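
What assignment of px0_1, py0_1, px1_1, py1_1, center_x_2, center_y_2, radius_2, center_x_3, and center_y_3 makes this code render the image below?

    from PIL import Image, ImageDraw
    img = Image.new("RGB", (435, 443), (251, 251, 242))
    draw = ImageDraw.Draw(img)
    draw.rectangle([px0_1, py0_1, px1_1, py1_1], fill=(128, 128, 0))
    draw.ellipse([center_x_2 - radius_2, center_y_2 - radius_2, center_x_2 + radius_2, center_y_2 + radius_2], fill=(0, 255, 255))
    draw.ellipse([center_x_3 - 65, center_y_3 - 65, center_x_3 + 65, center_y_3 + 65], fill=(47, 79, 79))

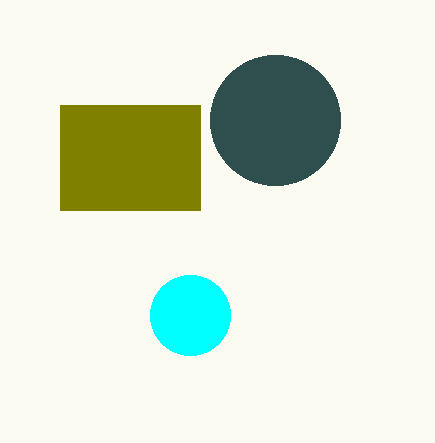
px0_1 = 60; py0_1 = 105; px1_1 = 200; py1_1 = 210; center_x_2 = 190; center_y_2 = 315; radius_2 = 40; center_x_3 = 275; center_y_3 = 120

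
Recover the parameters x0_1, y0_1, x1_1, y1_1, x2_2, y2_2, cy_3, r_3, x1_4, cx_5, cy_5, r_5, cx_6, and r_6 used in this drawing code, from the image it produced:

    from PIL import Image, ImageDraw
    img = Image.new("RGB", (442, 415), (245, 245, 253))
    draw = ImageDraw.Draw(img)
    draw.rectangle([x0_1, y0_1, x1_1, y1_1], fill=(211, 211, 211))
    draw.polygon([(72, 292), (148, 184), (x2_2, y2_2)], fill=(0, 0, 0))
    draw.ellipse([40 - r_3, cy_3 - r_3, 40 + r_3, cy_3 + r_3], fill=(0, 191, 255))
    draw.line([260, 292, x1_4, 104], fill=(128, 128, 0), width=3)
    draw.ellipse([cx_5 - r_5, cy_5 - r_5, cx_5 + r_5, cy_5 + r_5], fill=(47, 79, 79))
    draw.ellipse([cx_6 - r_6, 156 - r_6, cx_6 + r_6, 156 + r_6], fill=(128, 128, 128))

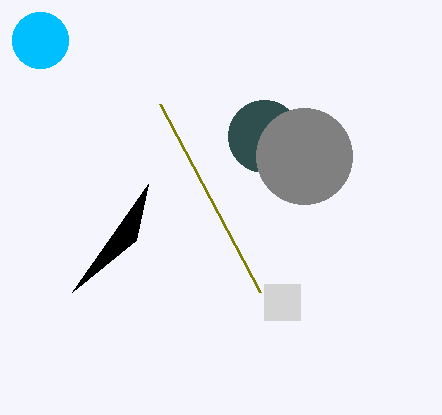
x0_1 = 264, y0_1 = 284, x1_1 = 300, y1_1 = 320, x2_2 = 136, y2_2 = 240, cy_3 = 40, r_3 = 28, x1_4 = 160, cx_5 = 264, cy_5 = 136, r_5 = 36, cx_6 = 304, r_6 = 48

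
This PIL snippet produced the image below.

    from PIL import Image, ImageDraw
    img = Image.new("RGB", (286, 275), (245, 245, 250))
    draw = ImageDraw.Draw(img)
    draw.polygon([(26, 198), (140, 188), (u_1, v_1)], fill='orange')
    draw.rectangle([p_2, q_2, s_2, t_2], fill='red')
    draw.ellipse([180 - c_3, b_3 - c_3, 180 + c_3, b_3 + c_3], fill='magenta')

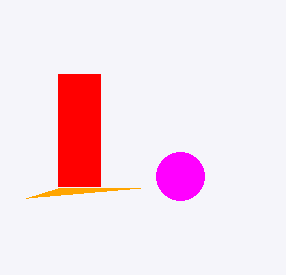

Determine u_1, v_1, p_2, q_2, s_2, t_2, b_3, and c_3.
u_1 = 58; v_1 = 188; p_2 = 58; q_2 = 74; s_2 = 100; t_2 = 186; b_3 = 176; c_3 = 24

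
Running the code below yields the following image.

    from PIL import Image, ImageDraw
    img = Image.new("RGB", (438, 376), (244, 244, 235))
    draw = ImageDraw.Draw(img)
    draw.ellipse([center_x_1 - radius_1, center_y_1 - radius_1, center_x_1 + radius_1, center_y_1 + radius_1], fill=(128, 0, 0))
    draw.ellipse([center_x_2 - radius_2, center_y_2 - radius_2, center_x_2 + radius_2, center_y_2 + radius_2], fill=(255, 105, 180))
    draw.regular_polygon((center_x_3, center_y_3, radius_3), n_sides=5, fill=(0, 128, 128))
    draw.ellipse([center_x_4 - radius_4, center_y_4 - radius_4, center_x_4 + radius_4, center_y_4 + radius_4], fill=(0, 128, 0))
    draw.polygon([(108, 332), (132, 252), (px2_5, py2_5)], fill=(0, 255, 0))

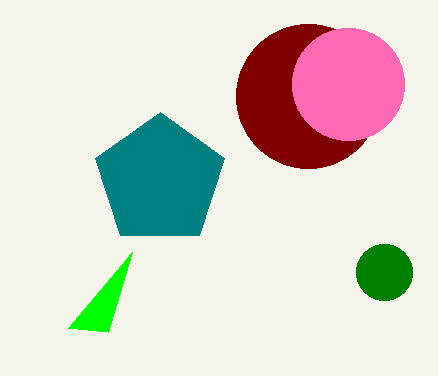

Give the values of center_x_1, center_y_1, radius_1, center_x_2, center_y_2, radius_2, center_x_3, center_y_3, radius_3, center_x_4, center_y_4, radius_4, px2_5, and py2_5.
center_x_1 = 308, center_y_1 = 96, radius_1 = 72, center_x_2 = 348, center_y_2 = 84, radius_2 = 56, center_x_3 = 160, center_y_3 = 180, radius_3 = 68, center_x_4 = 384, center_y_4 = 272, radius_4 = 28, px2_5 = 68, py2_5 = 328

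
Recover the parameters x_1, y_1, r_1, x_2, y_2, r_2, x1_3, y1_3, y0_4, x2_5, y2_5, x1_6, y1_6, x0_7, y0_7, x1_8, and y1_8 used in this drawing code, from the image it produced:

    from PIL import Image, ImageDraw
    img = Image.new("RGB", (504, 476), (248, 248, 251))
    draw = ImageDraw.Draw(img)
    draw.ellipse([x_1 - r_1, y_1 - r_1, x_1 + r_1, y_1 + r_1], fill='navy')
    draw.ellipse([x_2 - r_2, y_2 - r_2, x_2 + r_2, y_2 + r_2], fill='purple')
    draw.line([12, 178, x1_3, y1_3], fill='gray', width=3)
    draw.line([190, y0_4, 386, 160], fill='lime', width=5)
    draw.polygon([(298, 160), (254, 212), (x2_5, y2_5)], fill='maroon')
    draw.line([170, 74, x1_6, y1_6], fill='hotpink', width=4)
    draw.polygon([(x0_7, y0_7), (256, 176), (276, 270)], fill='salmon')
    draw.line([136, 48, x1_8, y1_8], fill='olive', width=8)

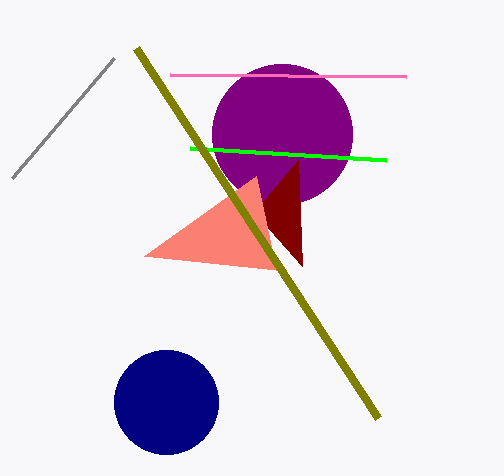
x_1 = 166
y_1 = 402
r_1 = 52
x_2 = 282
y_2 = 134
r_2 = 70
x1_3 = 114
y1_3 = 58
y0_4 = 148
x2_5 = 302
y2_5 = 266
x1_6 = 406
y1_6 = 76
x0_7 = 144
y0_7 = 256
x1_8 = 378
y1_8 = 418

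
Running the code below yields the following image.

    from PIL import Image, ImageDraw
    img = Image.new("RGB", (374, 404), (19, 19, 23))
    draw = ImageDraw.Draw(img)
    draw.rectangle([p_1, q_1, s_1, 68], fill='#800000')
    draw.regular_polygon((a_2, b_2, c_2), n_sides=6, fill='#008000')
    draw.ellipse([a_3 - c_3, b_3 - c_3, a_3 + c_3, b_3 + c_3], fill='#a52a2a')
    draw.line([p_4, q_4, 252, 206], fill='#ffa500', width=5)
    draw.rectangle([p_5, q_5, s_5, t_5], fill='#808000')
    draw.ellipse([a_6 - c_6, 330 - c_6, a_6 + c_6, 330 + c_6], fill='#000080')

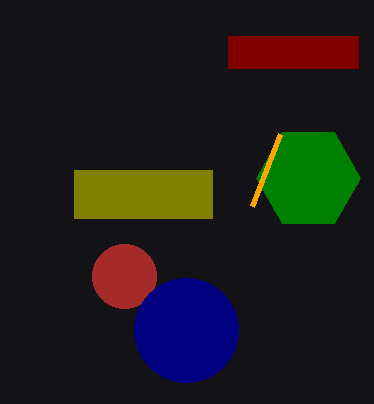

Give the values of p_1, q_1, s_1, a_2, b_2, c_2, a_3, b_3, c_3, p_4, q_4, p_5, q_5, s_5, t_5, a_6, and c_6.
p_1 = 228
q_1 = 36
s_1 = 358
a_2 = 308
b_2 = 178
c_2 = 52
a_3 = 124
b_3 = 276
c_3 = 32
p_4 = 280
q_4 = 134
p_5 = 74
q_5 = 170
s_5 = 212
t_5 = 218
a_6 = 186
c_6 = 52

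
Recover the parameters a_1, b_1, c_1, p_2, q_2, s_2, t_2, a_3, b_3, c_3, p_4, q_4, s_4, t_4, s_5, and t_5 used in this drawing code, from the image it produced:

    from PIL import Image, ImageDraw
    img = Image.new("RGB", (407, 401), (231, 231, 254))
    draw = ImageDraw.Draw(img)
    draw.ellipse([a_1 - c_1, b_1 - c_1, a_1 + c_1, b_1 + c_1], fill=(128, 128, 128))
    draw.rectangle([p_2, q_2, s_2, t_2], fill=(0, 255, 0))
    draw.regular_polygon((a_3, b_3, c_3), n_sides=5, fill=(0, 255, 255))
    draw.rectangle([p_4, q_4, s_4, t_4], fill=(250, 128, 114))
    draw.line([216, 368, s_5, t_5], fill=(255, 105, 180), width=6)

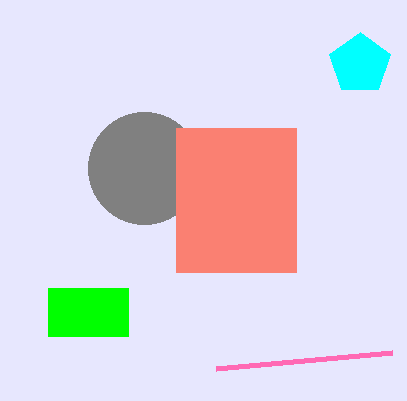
a_1 = 144
b_1 = 168
c_1 = 56
p_2 = 48
q_2 = 288
s_2 = 128
t_2 = 336
a_3 = 360
b_3 = 64
c_3 = 32
p_4 = 176
q_4 = 128
s_4 = 296
t_4 = 272
s_5 = 392
t_5 = 352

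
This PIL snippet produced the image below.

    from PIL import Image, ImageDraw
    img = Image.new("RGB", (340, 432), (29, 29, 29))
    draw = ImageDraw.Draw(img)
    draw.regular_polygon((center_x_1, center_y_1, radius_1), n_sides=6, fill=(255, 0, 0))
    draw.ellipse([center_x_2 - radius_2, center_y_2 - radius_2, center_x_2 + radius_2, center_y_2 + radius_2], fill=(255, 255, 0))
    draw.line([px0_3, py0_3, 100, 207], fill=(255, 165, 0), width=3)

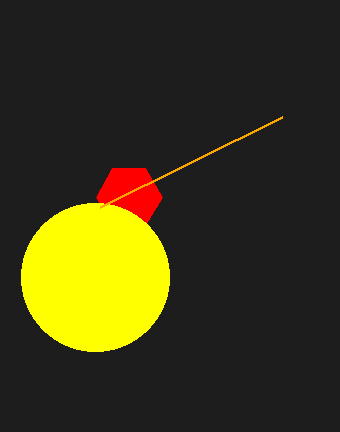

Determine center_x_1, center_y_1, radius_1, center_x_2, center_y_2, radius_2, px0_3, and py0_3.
center_x_1 = 129, center_y_1 = 197, radius_1 = 33, center_x_2 = 95, center_y_2 = 277, radius_2 = 74, px0_3 = 282, py0_3 = 117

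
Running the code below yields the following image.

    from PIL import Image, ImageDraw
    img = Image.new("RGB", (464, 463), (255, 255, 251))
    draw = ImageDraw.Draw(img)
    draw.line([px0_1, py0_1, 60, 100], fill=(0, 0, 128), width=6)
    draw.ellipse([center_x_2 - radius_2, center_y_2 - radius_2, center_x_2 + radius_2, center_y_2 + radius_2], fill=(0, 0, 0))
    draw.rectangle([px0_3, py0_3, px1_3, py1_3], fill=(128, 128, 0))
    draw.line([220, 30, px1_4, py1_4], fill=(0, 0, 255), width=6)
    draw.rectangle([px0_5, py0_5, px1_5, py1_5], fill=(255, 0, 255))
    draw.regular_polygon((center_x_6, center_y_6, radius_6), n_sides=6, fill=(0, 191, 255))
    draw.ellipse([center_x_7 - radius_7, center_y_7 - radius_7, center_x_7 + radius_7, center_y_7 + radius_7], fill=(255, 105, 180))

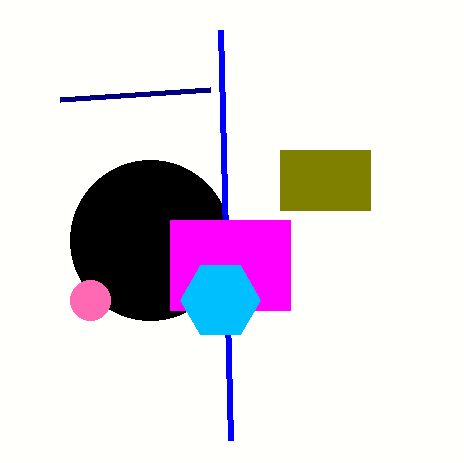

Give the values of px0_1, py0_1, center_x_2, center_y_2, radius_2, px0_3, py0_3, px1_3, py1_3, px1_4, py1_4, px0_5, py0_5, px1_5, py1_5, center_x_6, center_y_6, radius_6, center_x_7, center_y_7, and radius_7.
px0_1 = 210, py0_1 = 90, center_x_2 = 150, center_y_2 = 240, radius_2 = 80, px0_3 = 280, py0_3 = 150, px1_3 = 370, py1_3 = 210, px1_4 = 230, py1_4 = 440, px0_5 = 170, py0_5 = 220, px1_5 = 290, py1_5 = 310, center_x_6 = 220, center_y_6 = 300, radius_6 = 40, center_x_7 = 90, center_y_7 = 300, radius_7 = 20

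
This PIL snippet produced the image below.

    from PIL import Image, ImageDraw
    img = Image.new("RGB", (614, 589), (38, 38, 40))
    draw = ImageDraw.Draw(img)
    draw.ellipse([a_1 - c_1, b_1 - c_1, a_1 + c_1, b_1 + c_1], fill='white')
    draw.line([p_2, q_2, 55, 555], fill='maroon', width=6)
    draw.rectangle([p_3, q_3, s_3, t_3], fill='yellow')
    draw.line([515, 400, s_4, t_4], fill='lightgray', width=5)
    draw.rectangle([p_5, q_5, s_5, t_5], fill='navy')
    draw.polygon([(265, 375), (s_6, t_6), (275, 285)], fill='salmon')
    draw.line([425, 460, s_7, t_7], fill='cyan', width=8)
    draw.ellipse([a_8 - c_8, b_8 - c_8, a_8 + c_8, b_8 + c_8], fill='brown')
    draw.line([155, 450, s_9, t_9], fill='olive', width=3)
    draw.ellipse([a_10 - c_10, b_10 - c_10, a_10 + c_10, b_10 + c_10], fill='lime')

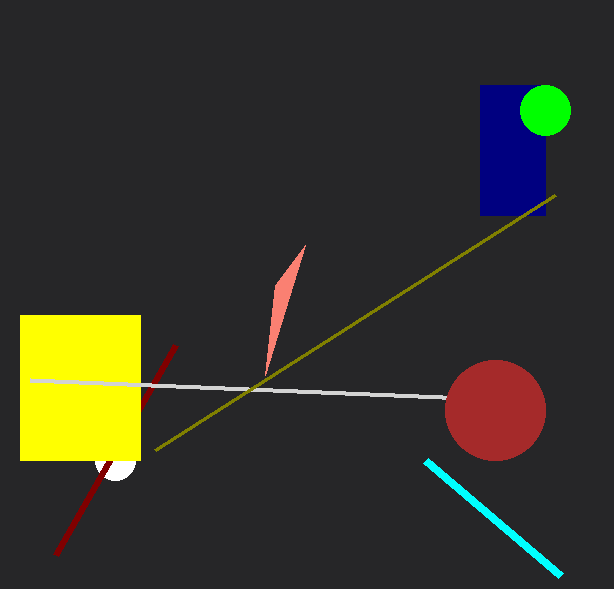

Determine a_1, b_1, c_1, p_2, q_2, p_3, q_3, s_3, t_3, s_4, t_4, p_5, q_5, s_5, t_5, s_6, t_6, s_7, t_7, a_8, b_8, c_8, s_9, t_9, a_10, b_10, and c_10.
a_1 = 115, b_1 = 460, c_1 = 20, p_2 = 175, q_2 = 345, p_3 = 20, q_3 = 315, s_3 = 140, t_3 = 460, s_4 = 30, t_4 = 380, p_5 = 480, q_5 = 85, s_5 = 545, t_5 = 215, s_6 = 305, t_6 = 245, s_7 = 560, t_7 = 575, a_8 = 495, b_8 = 410, c_8 = 50, s_9 = 555, t_9 = 195, a_10 = 545, b_10 = 110, c_10 = 25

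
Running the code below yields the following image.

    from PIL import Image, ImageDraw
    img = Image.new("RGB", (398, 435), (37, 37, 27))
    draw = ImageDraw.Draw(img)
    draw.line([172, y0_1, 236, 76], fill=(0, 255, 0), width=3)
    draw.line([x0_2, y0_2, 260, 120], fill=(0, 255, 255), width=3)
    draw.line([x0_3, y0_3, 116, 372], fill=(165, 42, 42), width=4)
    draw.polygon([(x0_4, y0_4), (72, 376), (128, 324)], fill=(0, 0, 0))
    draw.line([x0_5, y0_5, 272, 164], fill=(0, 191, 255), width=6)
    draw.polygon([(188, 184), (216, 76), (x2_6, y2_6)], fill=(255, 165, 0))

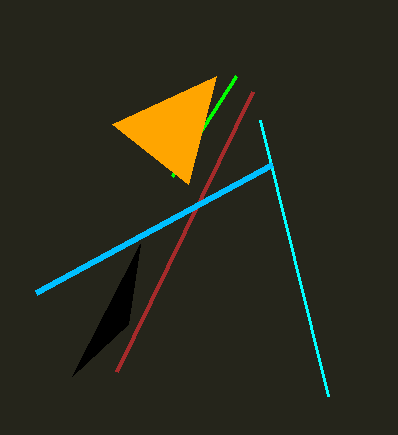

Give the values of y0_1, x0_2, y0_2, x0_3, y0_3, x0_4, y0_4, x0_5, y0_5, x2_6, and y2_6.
y0_1 = 176; x0_2 = 328; y0_2 = 396; x0_3 = 252; y0_3 = 92; x0_4 = 140; y0_4 = 244; x0_5 = 36; y0_5 = 292; x2_6 = 112; y2_6 = 124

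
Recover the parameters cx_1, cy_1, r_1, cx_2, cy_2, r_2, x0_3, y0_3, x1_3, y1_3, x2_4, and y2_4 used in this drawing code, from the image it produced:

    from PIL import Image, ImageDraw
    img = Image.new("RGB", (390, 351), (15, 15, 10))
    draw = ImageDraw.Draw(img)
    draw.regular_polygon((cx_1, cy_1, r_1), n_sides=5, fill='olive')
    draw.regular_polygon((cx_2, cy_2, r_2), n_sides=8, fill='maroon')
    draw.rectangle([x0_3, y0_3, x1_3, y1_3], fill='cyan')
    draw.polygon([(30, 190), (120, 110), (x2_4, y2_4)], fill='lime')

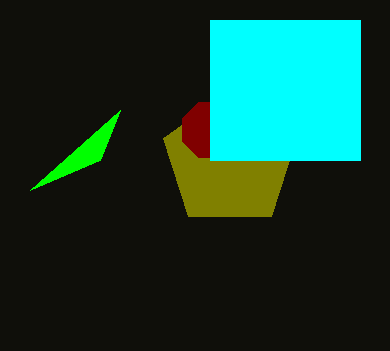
cx_1 = 230; cy_1 = 160; r_1 = 70; cx_2 = 210; cy_2 = 130; r_2 = 30; x0_3 = 210; y0_3 = 20; x1_3 = 360; y1_3 = 160; x2_4 = 100; y2_4 = 160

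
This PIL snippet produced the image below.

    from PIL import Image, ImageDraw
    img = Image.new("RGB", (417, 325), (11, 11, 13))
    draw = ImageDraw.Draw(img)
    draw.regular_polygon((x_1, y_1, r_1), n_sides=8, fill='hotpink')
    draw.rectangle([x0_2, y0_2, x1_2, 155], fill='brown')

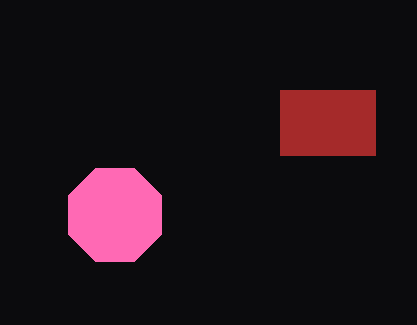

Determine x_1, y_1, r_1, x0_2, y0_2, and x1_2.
x_1 = 115; y_1 = 215; r_1 = 50; x0_2 = 280; y0_2 = 90; x1_2 = 375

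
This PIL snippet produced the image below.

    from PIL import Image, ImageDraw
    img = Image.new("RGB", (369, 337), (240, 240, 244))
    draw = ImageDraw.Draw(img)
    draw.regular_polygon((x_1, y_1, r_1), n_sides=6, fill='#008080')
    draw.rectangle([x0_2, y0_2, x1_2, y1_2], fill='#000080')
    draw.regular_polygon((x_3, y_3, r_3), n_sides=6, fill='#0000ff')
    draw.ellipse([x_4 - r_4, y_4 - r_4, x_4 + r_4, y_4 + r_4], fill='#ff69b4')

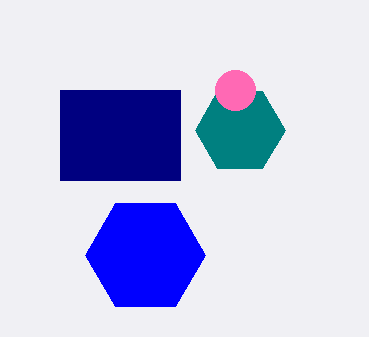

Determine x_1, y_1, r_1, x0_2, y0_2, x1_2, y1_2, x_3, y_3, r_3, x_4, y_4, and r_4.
x_1 = 240
y_1 = 130
r_1 = 45
x0_2 = 60
y0_2 = 90
x1_2 = 180
y1_2 = 180
x_3 = 145
y_3 = 255
r_3 = 60
x_4 = 235
y_4 = 90
r_4 = 20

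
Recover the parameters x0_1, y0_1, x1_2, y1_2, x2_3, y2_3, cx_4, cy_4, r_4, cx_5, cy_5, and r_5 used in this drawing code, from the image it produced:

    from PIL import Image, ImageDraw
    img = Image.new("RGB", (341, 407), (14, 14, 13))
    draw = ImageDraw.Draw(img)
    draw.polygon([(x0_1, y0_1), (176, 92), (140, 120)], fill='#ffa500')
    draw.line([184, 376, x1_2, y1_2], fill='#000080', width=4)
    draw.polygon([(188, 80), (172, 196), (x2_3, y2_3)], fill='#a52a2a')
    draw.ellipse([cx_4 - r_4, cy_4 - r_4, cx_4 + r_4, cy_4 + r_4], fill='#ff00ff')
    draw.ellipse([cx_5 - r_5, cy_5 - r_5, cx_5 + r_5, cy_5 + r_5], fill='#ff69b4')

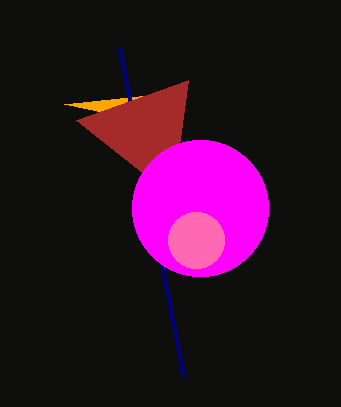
x0_1 = 64
y0_1 = 104
x1_2 = 120
y1_2 = 48
x2_3 = 76
y2_3 = 120
cx_4 = 200
cy_4 = 208
r_4 = 68
cx_5 = 196
cy_5 = 240
r_5 = 28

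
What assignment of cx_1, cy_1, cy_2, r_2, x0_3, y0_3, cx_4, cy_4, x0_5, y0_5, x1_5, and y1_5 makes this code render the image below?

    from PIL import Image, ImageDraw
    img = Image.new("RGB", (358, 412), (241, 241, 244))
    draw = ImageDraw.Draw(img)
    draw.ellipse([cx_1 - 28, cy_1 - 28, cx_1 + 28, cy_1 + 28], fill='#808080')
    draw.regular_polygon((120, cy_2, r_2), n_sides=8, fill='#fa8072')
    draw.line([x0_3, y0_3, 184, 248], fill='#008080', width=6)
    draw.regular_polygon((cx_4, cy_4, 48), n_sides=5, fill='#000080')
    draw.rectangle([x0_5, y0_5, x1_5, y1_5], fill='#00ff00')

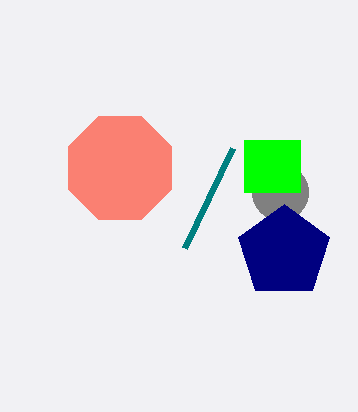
cx_1 = 280; cy_1 = 192; cy_2 = 168; r_2 = 56; x0_3 = 232; y0_3 = 148; cx_4 = 284; cy_4 = 252; x0_5 = 244; y0_5 = 140; x1_5 = 300; y1_5 = 192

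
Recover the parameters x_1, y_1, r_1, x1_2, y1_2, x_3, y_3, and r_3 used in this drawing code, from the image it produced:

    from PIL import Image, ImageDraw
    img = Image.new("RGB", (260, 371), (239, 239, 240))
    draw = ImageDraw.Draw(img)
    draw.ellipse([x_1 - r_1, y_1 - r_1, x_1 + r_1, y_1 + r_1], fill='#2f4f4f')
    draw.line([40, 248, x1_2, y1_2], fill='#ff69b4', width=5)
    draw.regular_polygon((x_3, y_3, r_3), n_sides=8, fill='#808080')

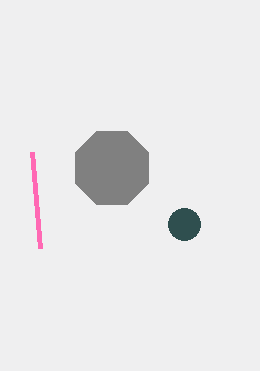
x_1 = 184, y_1 = 224, r_1 = 16, x1_2 = 32, y1_2 = 152, x_3 = 112, y_3 = 168, r_3 = 40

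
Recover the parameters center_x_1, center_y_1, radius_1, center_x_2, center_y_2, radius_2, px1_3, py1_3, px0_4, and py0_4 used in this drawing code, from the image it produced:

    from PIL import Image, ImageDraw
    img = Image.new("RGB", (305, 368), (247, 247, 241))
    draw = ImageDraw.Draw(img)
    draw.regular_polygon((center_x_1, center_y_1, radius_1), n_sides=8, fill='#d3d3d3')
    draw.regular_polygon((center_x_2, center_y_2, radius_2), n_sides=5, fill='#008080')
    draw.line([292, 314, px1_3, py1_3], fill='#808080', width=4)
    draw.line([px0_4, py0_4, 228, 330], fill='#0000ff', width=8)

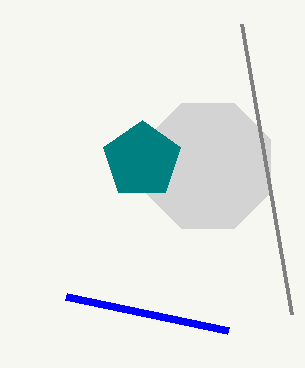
center_x_1 = 208, center_y_1 = 166, radius_1 = 68, center_x_2 = 142, center_y_2 = 160, radius_2 = 40, px1_3 = 242, py1_3 = 24, px0_4 = 66, py0_4 = 296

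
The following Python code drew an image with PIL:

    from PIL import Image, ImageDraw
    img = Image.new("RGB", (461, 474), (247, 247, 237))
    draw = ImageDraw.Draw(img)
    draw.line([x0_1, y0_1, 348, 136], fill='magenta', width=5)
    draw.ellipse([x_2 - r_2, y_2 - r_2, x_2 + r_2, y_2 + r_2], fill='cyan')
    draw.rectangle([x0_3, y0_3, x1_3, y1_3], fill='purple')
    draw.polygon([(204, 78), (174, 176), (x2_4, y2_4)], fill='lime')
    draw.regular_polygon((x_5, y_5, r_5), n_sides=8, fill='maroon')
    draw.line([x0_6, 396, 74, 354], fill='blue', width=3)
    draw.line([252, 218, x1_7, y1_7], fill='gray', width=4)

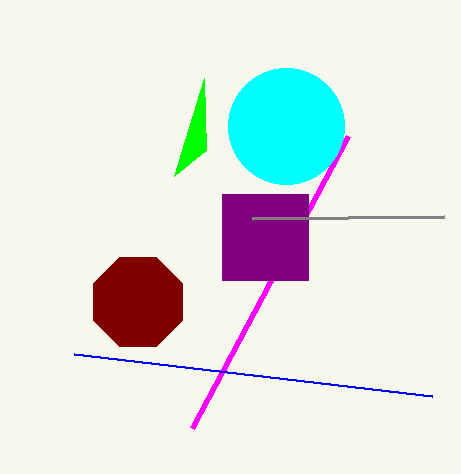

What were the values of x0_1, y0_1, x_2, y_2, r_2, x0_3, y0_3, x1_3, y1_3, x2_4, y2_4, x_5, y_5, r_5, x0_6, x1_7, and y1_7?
x0_1 = 192, y0_1 = 428, x_2 = 286, y_2 = 126, r_2 = 58, x0_3 = 222, y0_3 = 194, x1_3 = 308, y1_3 = 280, x2_4 = 206, y2_4 = 150, x_5 = 138, y_5 = 302, r_5 = 48, x0_6 = 432, x1_7 = 444, y1_7 = 216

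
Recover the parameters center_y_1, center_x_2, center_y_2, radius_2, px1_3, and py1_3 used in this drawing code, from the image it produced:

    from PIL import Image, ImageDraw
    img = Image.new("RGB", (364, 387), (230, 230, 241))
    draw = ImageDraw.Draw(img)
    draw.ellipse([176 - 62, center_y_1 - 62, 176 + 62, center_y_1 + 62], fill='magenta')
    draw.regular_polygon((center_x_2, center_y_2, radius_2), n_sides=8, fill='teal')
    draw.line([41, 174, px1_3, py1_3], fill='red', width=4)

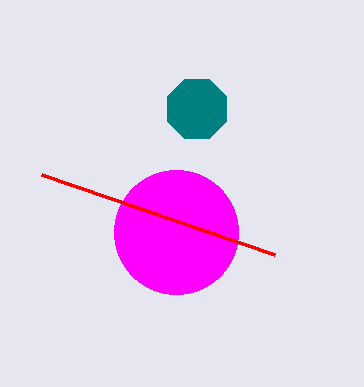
center_y_1 = 232
center_x_2 = 197
center_y_2 = 109
radius_2 = 32
px1_3 = 274
py1_3 = 254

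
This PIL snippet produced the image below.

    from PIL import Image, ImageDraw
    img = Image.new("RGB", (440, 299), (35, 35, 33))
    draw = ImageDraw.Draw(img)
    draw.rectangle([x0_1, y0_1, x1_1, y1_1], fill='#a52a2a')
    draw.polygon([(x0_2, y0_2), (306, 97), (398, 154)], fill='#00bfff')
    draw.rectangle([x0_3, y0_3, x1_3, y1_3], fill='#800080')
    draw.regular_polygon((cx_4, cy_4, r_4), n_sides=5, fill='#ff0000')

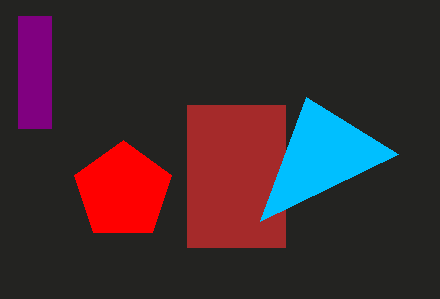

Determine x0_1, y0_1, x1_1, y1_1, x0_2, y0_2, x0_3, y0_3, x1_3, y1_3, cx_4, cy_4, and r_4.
x0_1 = 187; y0_1 = 105; x1_1 = 285; y1_1 = 247; x0_2 = 260; y0_2 = 221; x0_3 = 18; y0_3 = 16; x1_3 = 51; y1_3 = 128; cx_4 = 123; cy_4 = 191; r_4 = 51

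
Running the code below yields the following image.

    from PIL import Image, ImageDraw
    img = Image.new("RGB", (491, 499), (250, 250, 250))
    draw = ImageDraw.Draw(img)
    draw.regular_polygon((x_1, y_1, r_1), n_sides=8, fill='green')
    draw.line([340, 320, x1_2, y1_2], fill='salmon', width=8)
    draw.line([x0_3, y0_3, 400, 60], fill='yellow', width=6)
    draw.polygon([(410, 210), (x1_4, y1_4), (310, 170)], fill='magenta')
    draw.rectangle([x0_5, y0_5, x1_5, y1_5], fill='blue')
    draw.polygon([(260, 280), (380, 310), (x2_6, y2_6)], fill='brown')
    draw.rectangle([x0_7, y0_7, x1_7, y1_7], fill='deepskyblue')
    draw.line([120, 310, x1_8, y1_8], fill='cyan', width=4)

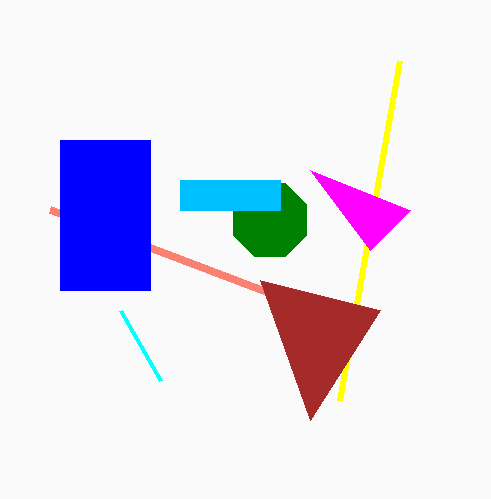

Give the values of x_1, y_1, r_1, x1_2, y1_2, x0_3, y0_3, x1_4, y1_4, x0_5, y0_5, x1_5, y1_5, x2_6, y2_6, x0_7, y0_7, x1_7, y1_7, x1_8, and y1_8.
x_1 = 270; y_1 = 220; r_1 = 40; x1_2 = 50; y1_2 = 210; x0_3 = 340; y0_3 = 400; x1_4 = 370; y1_4 = 250; x0_5 = 60; y0_5 = 140; x1_5 = 150; y1_5 = 290; x2_6 = 310; y2_6 = 420; x0_7 = 180; y0_7 = 180; x1_7 = 280; y1_7 = 210; x1_8 = 160; y1_8 = 380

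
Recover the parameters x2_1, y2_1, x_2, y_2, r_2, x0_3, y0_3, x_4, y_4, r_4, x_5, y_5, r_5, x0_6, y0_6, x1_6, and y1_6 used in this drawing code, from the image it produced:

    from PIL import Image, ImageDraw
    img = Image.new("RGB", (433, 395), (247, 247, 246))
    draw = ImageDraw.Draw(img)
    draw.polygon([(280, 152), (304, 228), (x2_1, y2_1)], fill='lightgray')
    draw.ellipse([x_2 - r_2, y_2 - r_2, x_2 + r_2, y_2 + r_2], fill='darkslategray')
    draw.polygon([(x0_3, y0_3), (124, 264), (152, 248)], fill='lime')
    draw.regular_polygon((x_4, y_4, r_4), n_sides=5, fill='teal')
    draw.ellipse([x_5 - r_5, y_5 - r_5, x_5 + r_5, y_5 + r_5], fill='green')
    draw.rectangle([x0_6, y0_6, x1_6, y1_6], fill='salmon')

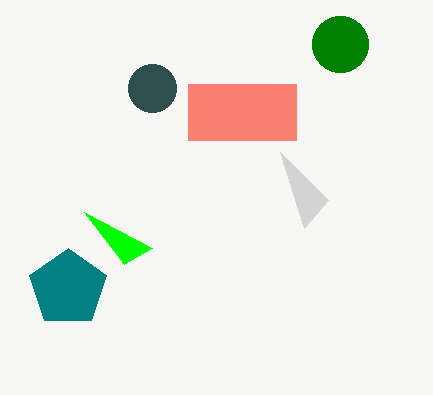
x2_1 = 328, y2_1 = 200, x_2 = 152, y_2 = 88, r_2 = 24, x0_3 = 84, y0_3 = 212, x_4 = 68, y_4 = 288, r_4 = 40, x_5 = 340, y_5 = 44, r_5 = 28, x0_6 = 188, y0_6 = 84, x1_6 = 296, y1_6 = 140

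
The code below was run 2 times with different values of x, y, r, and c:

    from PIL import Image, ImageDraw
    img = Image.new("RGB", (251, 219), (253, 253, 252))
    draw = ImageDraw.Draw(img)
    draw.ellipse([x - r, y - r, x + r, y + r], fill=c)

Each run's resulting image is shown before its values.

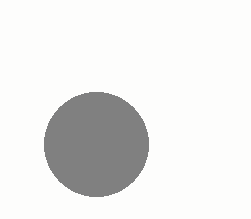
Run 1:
x = 96; y = 144; r = 52; c = 'gray'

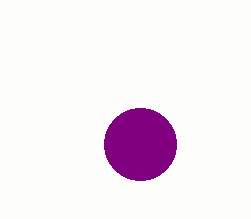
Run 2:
x = 140, y = 144, r = 36, c = 'purple'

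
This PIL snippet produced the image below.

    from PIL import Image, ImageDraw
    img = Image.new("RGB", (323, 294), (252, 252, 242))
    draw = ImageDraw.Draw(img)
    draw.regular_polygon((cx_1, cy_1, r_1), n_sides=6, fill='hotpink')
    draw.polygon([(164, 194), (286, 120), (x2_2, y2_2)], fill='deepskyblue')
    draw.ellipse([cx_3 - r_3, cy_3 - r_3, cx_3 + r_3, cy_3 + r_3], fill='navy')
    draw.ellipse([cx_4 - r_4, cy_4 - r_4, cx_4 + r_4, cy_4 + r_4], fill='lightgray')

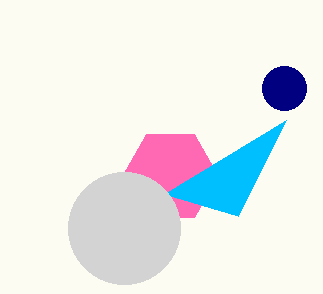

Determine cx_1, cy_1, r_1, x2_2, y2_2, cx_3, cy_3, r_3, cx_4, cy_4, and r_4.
cx_1 = 170; cy_1 = 176; r_1 = 48; x2_2 = 238; y2_2 = 216; cx_3 = 284; cy_3 = 88; r_3 = 22; cx_4 = 124; cy_4 = 228; r_4 = 56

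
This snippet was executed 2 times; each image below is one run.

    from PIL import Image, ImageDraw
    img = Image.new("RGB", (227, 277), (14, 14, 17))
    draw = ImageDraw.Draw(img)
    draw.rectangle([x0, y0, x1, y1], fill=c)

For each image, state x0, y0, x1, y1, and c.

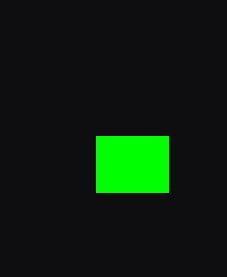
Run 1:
x0 = 96, y0 = 136, x1 = 168, y1 = 192, c = 'lime'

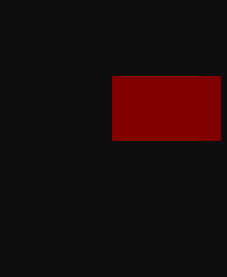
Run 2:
x0 = 112, y0 = 76, x1 = 220, y1 = 140, c = 'maroon'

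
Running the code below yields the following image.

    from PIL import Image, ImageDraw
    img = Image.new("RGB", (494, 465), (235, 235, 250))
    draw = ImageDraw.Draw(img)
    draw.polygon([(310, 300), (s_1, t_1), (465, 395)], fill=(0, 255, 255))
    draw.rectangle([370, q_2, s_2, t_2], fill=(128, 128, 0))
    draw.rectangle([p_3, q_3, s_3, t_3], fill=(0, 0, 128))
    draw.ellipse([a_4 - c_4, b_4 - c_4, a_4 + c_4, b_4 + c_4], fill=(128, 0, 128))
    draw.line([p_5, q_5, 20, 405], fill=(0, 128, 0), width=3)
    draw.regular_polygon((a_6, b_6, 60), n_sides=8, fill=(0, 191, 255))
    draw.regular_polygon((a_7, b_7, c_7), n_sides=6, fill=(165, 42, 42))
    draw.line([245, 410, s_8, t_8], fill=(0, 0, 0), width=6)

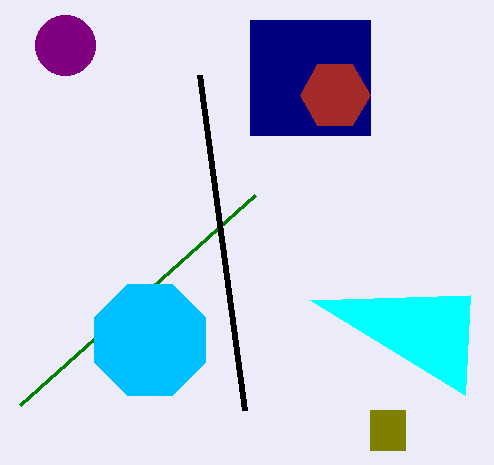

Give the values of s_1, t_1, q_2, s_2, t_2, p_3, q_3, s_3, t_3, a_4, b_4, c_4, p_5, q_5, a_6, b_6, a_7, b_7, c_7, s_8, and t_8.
s_1 = 470
t_1 = 295
q_2 = 410
s_2 = 405
t_2 = 450
p_3 = 250
q_3 = 20
s_3 = 370
t_3 = 135
a_4 = 65
b_4 = 45
c_4 = 30
p_5 = 255
q_5 = 195
a_6 = 150
b_6 = 340
a_7 = 335
b_7 = 95
c_7 = 35
s_8 = 200
t_8 = 75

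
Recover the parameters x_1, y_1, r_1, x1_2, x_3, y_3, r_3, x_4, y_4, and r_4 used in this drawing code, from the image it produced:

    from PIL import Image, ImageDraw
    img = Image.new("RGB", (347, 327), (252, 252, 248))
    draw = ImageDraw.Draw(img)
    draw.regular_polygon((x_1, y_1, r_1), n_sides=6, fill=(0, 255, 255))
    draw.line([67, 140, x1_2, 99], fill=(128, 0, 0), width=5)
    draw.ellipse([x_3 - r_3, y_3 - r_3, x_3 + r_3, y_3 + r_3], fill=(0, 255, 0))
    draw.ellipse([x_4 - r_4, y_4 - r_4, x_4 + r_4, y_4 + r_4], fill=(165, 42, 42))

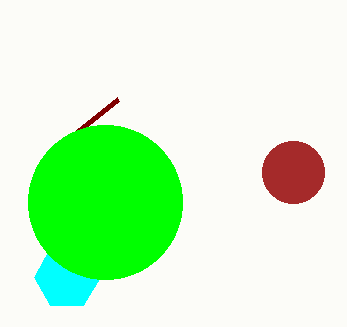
x_1 = 67
y_1 = 277
r_1 = 33
x1_2 = 118
x_3 = 105
y_3 = 202
r_3 = 77
x_4 = 293
y_4 = 172
r_4 = 31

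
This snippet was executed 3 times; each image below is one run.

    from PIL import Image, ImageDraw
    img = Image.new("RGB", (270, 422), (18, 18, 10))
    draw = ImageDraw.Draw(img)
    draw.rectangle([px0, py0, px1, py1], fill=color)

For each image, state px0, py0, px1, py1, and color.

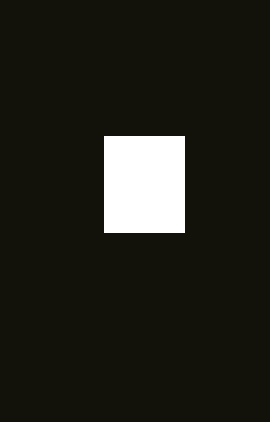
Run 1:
px0 = 104
py0 = 136
px1 = 184
py1 = 232
color = 'white'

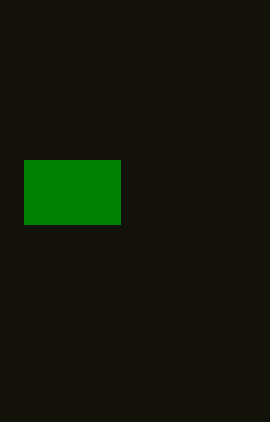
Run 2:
px0 = 24
py0 = 160
px1 = 120
py1 = 224
color = 'green'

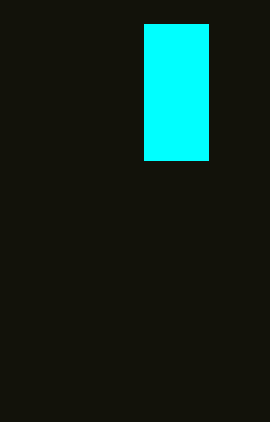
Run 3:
px0 = 144, py0 = 24, px1 = 208, py1 = 160, color = 'cyan'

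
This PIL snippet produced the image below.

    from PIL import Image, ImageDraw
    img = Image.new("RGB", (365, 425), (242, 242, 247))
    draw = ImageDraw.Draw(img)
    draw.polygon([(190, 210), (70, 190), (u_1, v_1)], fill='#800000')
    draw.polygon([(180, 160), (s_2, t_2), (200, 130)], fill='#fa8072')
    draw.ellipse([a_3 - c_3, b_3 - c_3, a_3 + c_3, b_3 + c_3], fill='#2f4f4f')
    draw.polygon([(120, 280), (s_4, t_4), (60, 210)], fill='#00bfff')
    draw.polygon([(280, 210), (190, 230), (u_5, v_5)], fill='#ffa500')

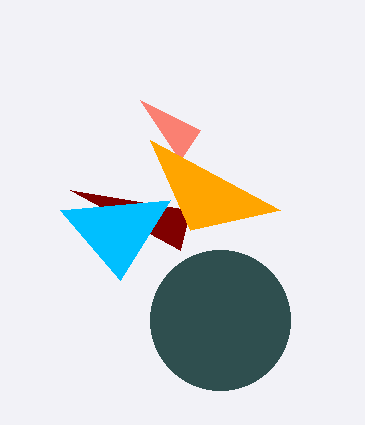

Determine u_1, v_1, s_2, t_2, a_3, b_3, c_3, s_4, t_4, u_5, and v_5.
u_1 = 180
v_1 = 250
s_2 = 140
t_2 = 100
a_3 = 220
b_3 = 320
c_3 = 70
s_4 = 170
t_4 = 200
u_5 = 150
v_5 = 140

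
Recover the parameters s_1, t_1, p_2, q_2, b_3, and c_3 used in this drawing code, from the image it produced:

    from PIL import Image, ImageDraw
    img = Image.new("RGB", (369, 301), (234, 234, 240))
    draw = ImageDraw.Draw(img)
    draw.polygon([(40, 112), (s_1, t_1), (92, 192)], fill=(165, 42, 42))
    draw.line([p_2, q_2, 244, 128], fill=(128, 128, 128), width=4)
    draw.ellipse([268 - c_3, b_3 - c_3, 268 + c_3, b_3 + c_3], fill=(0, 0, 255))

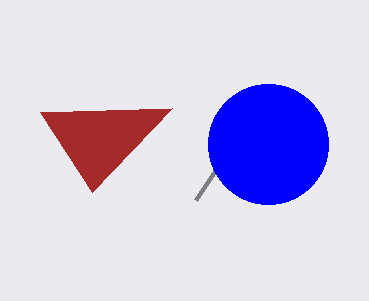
s_1 = 172
t_1 = 108
p_2 = 196
q_2 = 200
b_3 = 144
c_3 = 60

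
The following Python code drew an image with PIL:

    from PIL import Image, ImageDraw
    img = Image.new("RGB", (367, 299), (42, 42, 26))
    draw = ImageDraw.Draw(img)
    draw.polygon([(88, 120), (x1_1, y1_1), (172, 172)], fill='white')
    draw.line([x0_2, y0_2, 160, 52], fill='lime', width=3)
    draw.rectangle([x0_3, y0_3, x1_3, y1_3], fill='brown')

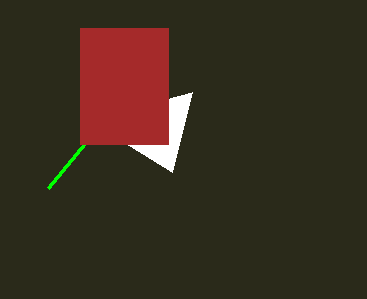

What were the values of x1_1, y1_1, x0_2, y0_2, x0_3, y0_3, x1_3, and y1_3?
x1_1 = 192, y1_1 = 92, x0_2 = 48, y0_2 = 188, x0_3 = 80, y0_3 = 28, x1_3 = 168, y1_3 = 144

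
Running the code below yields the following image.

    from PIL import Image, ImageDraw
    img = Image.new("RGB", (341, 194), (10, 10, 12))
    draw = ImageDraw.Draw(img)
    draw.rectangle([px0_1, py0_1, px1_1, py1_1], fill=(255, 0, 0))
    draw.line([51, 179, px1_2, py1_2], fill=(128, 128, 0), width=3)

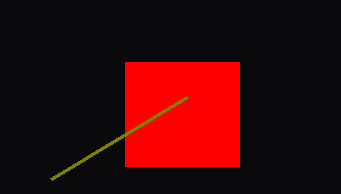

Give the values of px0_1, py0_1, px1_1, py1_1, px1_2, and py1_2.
px0_1 = 125
py0_1 = 62
px1_1 = 239
py1_1 = 166
px1_2 = 187
py1_2 = 97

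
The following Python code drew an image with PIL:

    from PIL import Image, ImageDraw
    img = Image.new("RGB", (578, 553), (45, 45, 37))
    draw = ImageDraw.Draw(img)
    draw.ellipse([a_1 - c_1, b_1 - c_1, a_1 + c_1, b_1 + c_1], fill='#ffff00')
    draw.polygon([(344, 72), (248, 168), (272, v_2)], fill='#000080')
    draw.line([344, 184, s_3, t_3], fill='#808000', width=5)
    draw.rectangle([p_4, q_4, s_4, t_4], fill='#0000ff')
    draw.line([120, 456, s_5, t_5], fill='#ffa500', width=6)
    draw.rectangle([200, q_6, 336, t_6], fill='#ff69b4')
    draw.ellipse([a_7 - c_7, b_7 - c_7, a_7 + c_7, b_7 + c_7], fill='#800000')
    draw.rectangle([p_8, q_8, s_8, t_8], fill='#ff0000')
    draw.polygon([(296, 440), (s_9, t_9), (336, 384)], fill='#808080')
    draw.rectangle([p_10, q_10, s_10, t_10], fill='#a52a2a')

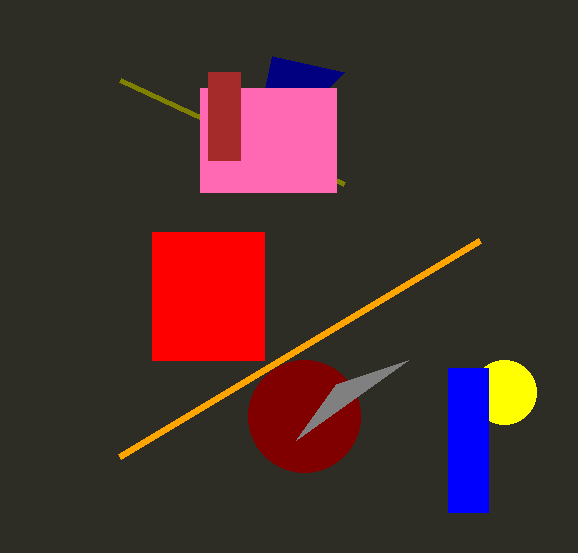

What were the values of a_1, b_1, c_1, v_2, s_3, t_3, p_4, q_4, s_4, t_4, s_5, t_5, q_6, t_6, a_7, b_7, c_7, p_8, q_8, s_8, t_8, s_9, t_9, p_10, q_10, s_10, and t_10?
a_1 = 504; b_1 = 392; c_1 = 32; v_2 = 56; s_3 = 120; t_3 = 80; p_4 = 448; q_4 = 368; s_4 = 488; t_4 = 512; s_5 = 480; t_5 = 240; q_6 = 88; t_6 = 192; a_7 = 304; b_7 = 416; c_7 = 56; p_8 = 152; q_8 = 232; s_8 = 264; t_8 = 360; s_9 = 408; t_9 = 360; p_10 = 208; q_10 = 72; s_10 = 240; t_10 = 160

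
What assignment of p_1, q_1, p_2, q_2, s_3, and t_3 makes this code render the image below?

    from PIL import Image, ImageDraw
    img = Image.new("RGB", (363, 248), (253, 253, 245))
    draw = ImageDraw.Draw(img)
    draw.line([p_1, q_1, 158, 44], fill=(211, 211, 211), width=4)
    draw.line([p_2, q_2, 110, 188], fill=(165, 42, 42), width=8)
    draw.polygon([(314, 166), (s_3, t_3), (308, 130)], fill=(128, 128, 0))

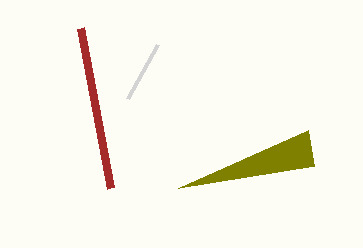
p_1 = 128
q_1 = 98
p_2 = 80
q_2 = 28
s_3 = 178
t_3 = 188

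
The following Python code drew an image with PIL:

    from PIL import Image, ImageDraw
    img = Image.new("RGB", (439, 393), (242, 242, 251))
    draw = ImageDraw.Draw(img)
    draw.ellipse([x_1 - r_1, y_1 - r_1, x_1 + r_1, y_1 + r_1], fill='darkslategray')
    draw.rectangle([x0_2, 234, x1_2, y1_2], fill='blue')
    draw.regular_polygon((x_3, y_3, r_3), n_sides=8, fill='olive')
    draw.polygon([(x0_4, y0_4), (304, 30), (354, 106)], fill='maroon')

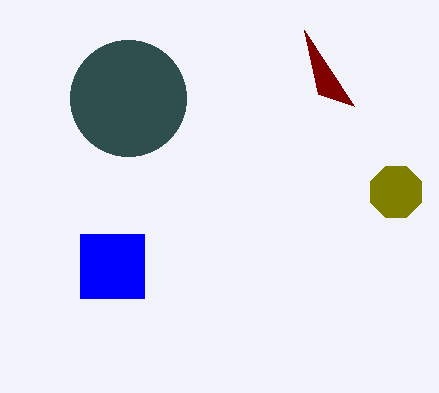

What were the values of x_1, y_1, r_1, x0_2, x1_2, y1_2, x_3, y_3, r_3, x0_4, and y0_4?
x_1 = 128
y_1 = 98
r_1 = 58
x0_2 = 80
x1_2 = 144
y1_2 = 298
x_3 = 396
y_3 = 192
r_3 = 28
x0_4 = 318
y0_4 = 94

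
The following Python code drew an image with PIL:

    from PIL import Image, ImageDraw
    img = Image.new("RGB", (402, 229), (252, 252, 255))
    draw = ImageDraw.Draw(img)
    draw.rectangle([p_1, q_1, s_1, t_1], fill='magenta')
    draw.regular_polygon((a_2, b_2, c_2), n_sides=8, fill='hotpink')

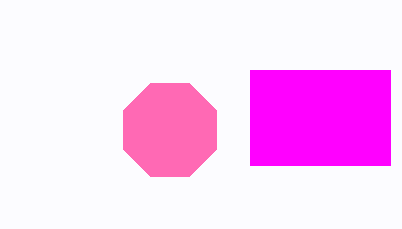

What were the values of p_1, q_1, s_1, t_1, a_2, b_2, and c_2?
p_1 = 250
q_1 = 70
s_1 = 390
t_1 = 165
a_2 = 170
b_2 = 130
c_2 = 50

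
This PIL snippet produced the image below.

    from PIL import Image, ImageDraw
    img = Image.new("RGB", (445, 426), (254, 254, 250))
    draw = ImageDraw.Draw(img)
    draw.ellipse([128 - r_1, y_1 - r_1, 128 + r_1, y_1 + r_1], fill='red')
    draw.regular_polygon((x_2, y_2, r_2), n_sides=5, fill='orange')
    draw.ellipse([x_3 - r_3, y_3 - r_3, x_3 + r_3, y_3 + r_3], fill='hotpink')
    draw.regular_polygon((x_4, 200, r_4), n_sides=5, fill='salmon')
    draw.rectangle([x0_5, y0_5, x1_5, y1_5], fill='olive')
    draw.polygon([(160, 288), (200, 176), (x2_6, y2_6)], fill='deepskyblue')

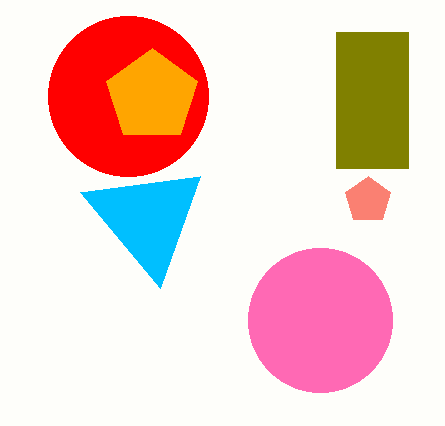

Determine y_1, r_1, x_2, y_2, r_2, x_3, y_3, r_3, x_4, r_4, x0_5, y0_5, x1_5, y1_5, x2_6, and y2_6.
y_1 = 96; r_1 = 80; x_2 = 152; y_2 = 96; r_2 = 48; x_3 = 320; y_3 = 320; r_3 = 72; x_4 = 368; r_4 = 24; x0_5 = 336; y0_5 = 32; x1_5 = 408; y1_5 = 168; x2_6 = 80; y2_6 = 192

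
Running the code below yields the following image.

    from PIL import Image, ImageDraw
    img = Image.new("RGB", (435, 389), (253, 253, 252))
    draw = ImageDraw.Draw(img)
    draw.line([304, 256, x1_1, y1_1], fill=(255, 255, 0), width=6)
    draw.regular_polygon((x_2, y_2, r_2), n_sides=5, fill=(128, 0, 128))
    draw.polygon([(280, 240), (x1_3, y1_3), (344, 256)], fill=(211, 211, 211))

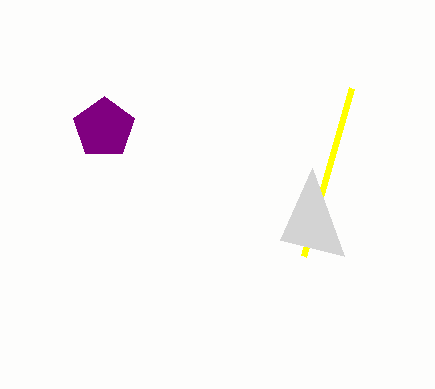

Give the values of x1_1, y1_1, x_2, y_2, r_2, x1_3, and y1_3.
x1_1 = 352, y1_1 = 88, x_2 = 104, y_2 = 128, r_2 = 32, x1_3 = 312, y1_3 = 168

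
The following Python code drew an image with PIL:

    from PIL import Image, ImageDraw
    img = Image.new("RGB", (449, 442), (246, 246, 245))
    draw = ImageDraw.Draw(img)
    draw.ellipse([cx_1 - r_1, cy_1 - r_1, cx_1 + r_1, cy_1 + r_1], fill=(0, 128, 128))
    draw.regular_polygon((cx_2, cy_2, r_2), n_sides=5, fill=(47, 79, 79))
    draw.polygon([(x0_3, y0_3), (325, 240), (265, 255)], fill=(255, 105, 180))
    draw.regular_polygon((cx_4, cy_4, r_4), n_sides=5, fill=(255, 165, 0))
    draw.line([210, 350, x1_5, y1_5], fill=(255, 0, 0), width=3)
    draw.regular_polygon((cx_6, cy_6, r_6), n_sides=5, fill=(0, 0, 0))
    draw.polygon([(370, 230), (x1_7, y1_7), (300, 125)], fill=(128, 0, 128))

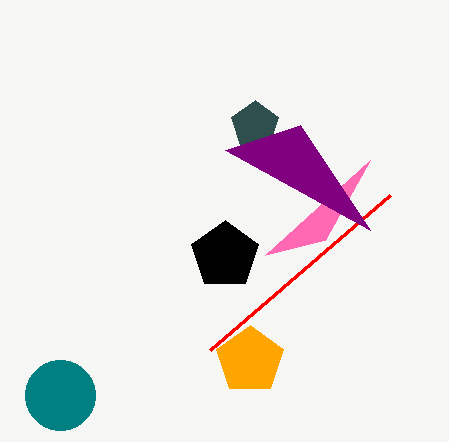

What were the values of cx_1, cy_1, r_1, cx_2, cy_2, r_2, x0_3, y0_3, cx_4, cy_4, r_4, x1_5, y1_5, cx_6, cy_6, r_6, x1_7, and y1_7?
cx_1 = 60, cy_1 = 395, r_1 = 35, cx_2 = 255, cy_2 = 125, r_2 = 25, x0_3 = 370, y0_3 = 160, cx_4 = 250, cy_4 = 360, r_4 = 35, x1_5 = 390, y1_5 = 195, cx_6 = 225, cy_6 = 255, r_6 = 35, x1_7 = 225, y1_7 = 150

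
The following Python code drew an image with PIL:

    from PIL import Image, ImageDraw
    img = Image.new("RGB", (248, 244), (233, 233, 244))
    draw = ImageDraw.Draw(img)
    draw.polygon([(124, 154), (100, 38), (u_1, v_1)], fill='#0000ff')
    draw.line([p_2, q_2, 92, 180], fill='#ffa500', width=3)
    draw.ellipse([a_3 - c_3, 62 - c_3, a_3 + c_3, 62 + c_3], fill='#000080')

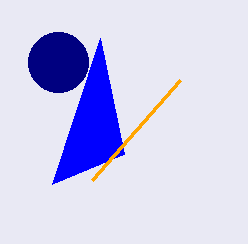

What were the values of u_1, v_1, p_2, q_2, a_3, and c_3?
u_1 = 52
v_1 = 184
p_2 = 180
q_2 = 80
a_3 = 58
c_3 = 30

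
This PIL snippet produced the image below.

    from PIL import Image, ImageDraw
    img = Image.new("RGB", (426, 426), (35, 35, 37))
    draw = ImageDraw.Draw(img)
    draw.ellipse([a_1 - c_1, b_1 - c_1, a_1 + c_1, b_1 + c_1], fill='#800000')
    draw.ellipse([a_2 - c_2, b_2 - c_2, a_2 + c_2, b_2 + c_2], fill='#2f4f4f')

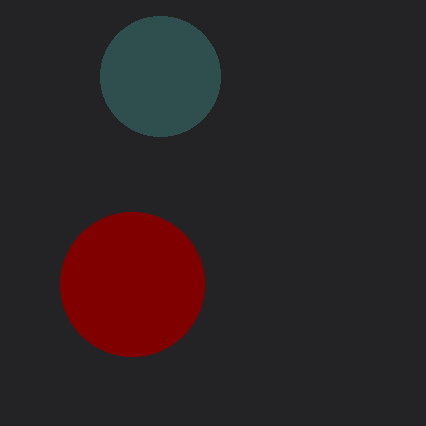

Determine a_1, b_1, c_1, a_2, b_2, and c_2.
a_1 = 132, b_1 = 284, c_1 = 72, a_2 = 160, b_2 = 76, c_2 = 60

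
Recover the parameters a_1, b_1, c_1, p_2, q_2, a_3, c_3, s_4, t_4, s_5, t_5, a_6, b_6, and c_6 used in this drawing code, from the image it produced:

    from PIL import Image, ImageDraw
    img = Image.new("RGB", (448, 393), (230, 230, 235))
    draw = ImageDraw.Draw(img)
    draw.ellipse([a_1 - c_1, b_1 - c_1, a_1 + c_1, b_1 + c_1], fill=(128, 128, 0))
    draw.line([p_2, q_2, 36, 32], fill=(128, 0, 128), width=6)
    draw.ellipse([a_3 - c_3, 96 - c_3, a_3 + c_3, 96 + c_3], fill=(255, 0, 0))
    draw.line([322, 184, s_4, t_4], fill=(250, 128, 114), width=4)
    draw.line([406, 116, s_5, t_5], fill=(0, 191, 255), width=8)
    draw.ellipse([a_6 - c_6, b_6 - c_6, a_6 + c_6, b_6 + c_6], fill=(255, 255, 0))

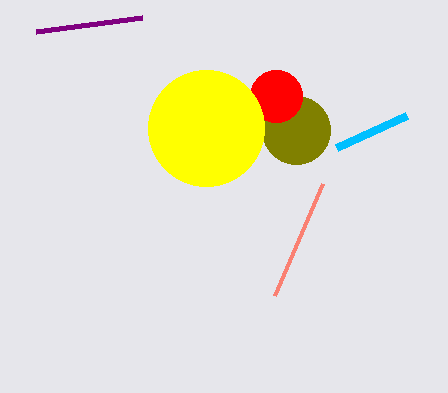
a_1 = 296
b_1 = 130
c_1 = 34
p_2 = 142
q_2 = 18
a_3 = 276
c_3 = 26
s_4 = 274
t_4 = 296
s_5 = 336
t_5 = 148
a_6 = 206
b_6 = 128
c_6 = 58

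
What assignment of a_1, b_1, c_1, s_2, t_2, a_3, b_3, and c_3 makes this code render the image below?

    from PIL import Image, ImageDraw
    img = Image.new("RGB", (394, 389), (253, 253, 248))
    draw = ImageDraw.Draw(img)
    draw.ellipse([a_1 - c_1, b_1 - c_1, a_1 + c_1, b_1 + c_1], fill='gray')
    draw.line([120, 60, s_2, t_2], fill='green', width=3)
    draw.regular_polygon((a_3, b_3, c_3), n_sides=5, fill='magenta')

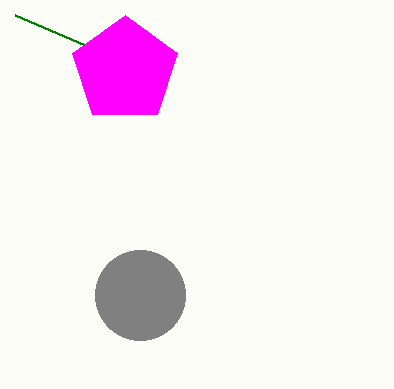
a_1 = 140; b_1 = 295; c_1 = 45; s_2 = 15; t_2 = 15; a_3 = 125; b_3 = 70; c_3 = 55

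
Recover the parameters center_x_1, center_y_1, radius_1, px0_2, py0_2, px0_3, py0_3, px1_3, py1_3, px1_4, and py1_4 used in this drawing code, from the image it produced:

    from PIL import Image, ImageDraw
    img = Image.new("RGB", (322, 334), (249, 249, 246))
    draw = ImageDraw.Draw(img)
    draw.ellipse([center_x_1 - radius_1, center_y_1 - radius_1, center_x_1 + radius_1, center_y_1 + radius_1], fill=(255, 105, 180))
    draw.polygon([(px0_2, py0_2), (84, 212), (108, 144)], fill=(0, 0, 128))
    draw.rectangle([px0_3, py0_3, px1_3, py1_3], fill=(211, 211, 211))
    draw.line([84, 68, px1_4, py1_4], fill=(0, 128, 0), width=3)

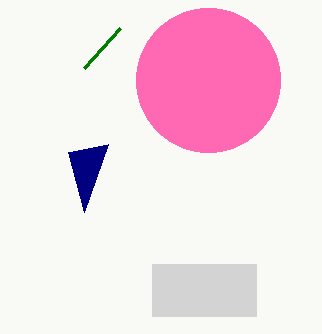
center_x_1 = 208, center_y_1 = 80, radius_1 = 72, px0_2 = 68, py0_2 = 152, px0_3 = 152, py0_3 = 264, px1_3 = 256, py1_3 = 316, px1_4 = 120, py1_4 = 28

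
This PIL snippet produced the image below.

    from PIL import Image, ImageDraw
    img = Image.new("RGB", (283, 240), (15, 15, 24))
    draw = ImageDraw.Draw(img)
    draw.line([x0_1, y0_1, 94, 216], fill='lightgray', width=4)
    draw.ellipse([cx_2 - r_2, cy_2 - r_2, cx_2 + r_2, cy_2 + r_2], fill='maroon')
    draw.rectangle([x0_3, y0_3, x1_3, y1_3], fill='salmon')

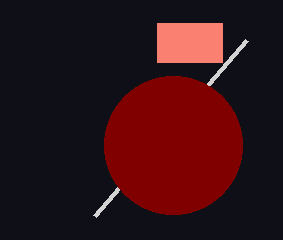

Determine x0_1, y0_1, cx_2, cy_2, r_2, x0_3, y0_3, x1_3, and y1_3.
x0_1 = 246, y0_1 = 40, cx_2 = 173, cy_2 = 145, r_2 = 69, x0_3 = 157, y0_3 = 23, x1_3 = 222, y1_3 = 62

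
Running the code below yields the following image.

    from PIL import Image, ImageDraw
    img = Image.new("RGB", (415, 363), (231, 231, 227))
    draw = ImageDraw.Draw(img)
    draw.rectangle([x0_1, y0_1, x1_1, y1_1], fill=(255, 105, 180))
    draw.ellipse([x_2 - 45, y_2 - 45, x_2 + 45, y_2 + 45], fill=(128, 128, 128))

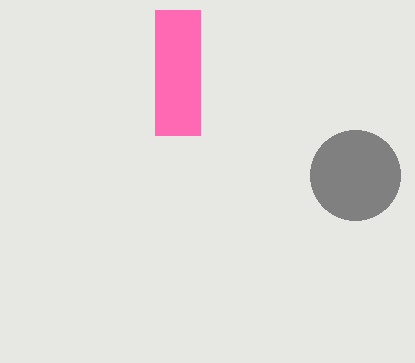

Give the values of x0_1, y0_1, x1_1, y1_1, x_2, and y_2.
x0_1 = 155, y0_1 = 10, x1_1 = 200, y1_1 = 135, x_2 = 355, y_2 = 175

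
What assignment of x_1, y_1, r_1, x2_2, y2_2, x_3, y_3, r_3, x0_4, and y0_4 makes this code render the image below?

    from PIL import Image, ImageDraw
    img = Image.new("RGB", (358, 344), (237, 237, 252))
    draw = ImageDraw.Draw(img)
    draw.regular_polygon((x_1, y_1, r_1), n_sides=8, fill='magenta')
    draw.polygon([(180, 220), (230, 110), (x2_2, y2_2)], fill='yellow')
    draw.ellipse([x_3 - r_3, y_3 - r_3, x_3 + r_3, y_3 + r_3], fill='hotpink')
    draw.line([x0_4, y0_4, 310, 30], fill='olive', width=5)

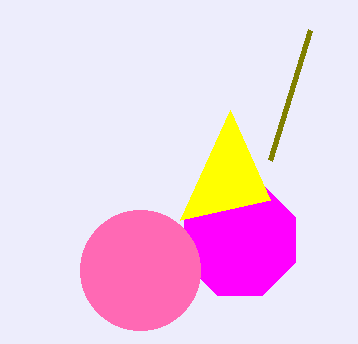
x_1 = 240
y_1 = 240
r_1 = 60
x2_2 = 270
y2_2 = 200
x_3 = 140
y_3 = 270
r_3 = 60
x0_4 = 270
y0_4 = 160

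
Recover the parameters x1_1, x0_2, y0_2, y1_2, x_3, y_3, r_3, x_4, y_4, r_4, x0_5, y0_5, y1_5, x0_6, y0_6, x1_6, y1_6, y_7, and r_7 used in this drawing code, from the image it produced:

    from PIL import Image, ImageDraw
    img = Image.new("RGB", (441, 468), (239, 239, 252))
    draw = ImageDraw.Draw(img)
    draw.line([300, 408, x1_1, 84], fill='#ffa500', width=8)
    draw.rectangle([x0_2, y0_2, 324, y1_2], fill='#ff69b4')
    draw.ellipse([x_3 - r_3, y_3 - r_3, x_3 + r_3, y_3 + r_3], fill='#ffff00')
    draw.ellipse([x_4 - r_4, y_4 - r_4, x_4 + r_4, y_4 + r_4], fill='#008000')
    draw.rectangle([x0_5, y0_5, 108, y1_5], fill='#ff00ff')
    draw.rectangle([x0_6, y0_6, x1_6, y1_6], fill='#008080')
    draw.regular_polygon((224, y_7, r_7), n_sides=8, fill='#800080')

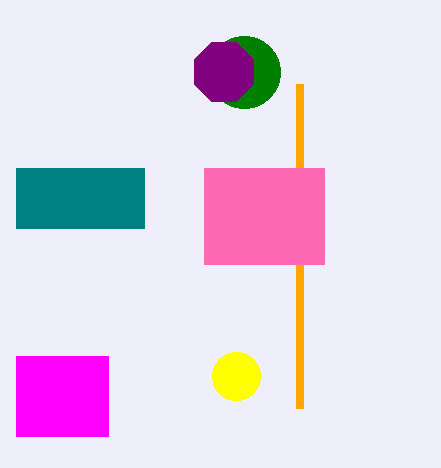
x1_1 = 300
x0_2 = 204
y0_2 = 168
y1_2 = 264
x_3 = 236
y_3 = 376
r_3 = 24
x_4 = 244
y_4 = 72
r_4 = 36
x0_5 = 16
y0_5 = 356
y1_5 = 436
x0_6 = 16
y0_6 = 168
x1_6 = 144
y1_6 = 228
y_7 = 72
r_7 = 32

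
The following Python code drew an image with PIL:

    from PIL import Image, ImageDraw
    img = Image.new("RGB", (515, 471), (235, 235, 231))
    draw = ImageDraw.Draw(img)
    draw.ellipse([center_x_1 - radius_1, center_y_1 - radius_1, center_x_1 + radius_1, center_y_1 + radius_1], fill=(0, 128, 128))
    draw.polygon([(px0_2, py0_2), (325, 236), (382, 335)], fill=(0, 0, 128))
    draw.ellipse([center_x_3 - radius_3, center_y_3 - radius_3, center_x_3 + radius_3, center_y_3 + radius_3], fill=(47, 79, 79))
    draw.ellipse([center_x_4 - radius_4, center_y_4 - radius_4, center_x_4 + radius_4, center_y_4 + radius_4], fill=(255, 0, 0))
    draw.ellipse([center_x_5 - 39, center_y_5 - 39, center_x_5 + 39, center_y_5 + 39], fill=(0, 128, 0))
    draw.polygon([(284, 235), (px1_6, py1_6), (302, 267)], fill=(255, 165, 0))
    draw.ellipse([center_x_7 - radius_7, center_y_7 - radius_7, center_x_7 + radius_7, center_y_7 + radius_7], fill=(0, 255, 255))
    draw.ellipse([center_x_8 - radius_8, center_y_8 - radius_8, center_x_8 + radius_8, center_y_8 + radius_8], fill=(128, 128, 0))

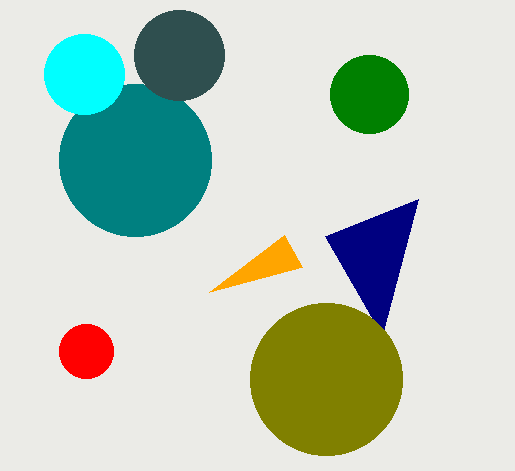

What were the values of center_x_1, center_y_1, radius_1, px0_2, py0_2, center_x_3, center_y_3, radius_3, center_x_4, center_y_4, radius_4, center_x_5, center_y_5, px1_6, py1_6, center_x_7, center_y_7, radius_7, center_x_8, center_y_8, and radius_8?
center_x_1 = 135; center_y_1 = 160; radius_1 = 76; px0_2 = 418; py0_2 = 199; center_x_3 = 179; center_y_3 = 55; radius_3 = 45; center_x_4 = 86; center_y_4 = 351; radius_4 = 27; center_x_5 = 369; center_y_5 = 94; px1_6 = 209; py1_6 = 292; center_x_7 = 84; center_y_7 = 74; radius_7 = 40; center_x_8 = 326; center_y_8 = 379; radius_8 = 76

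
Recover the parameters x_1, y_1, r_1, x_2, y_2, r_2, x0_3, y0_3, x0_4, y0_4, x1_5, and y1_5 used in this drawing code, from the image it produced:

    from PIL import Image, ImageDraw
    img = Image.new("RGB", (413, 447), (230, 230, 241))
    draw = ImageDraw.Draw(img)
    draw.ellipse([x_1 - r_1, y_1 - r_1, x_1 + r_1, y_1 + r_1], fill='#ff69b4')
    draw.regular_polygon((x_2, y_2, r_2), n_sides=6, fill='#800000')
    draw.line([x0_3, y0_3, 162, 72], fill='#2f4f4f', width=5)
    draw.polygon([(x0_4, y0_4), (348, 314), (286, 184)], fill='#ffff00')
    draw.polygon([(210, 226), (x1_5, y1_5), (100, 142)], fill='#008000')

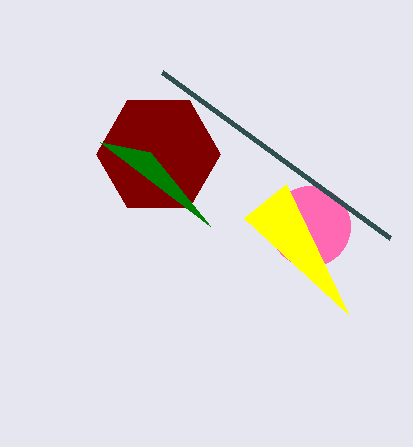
x_1 = 310; y_1 = 226; r_1 = 40; x_2 = 158; y_2 = 154; r_2 = 62; x0_3 = 390; y0_3 = 238; x0_4 = 244; y0_4 = 218; x1_5 = 150; y1_5 = 152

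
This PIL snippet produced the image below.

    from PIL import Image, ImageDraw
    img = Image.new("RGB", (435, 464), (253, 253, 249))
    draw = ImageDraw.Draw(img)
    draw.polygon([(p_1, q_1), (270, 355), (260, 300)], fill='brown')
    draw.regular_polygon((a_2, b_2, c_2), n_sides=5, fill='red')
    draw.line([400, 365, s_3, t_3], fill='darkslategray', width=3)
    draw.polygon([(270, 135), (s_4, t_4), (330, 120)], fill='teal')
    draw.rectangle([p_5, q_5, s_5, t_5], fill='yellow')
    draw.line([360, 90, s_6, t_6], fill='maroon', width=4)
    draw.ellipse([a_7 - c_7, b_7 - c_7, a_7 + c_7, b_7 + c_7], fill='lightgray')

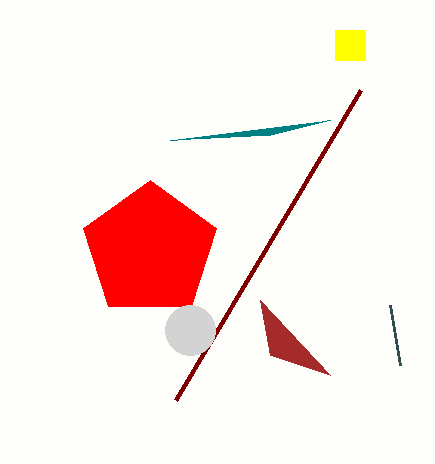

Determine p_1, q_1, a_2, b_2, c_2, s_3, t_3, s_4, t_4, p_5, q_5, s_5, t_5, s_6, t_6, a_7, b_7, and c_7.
p_1 = 330
q_1 = 375
a_2 = 150
b_2 = 250
c_2 = 70
s_3 = 390
t_3 = 305
s_4 = 170
t_4 = 140
p_5 = 335
q_5 = 30
s_5 = 365
t_5 = 60
s_6 = 175
t_6 = 400
a_7 = 190
b_7 = 330
c_7 = 25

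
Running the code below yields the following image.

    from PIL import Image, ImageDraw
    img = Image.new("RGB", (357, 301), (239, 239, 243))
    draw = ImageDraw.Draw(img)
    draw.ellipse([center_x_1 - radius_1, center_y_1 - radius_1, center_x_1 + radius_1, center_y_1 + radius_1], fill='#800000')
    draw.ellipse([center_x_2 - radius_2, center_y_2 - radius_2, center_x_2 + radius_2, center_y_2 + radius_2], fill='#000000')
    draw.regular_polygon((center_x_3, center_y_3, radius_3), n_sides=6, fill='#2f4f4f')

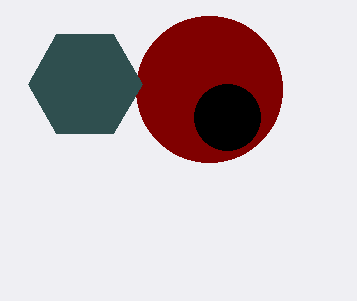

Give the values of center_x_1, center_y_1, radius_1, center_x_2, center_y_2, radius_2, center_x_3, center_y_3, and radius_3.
center_x_1 = 209; center_y_1 = 89; radius_1 = 73; center_x_2 = 227; center_y_2 = 117; radius_2 = 33; center_x_3 = 85; center_y_3 = 84; radius_3 = 57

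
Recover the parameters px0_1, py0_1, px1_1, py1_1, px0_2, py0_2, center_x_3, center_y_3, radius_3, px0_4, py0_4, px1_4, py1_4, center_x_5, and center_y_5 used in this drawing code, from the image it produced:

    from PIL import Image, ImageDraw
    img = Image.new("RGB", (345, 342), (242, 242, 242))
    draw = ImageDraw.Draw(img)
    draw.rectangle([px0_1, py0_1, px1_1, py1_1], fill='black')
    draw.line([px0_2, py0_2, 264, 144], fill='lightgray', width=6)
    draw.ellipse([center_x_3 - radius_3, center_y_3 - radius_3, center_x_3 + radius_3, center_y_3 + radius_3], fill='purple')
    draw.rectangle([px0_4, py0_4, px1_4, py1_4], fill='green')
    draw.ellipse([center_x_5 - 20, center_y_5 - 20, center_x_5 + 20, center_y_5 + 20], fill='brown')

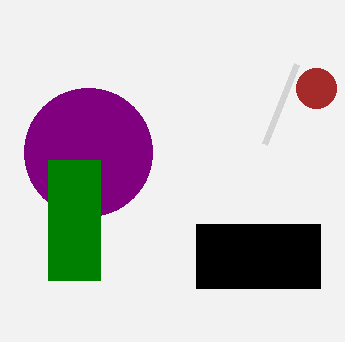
px0_1 = 196
py0_1 = 224
px1_1 = 320
py1_1 = 288
px0_2 = 296
py0_2 = 64
center_x_3 = 88
center_y_3 = 152
radius_3 = 64
px0_4 = 48
py0_4 = 160
px1_4 = 100
py1_4 = 280
center_x_5 = 316
center_y_5 = 88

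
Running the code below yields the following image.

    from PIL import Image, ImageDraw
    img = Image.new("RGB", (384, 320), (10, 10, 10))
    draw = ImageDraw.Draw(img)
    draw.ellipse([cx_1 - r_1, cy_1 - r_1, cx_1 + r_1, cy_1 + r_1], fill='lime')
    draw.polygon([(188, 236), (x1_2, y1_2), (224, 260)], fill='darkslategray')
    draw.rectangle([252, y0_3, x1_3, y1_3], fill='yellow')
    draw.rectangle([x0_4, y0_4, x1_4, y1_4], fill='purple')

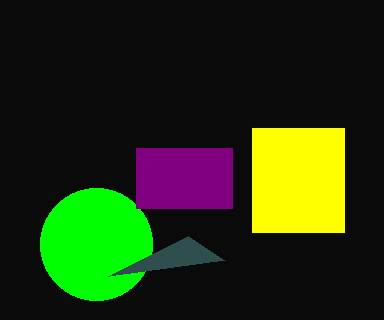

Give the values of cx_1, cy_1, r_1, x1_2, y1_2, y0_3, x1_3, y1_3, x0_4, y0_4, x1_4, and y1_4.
cx_1 = 96
cy_1 = 244
r_1 = 56
x1_2 = 108
y1_2 = 276
y0_3 = 128
x1_3 = 344
y1_3 = 232
x0_4 = 136
y0_4 = 148
x1_4 = 232
y1_4 = 208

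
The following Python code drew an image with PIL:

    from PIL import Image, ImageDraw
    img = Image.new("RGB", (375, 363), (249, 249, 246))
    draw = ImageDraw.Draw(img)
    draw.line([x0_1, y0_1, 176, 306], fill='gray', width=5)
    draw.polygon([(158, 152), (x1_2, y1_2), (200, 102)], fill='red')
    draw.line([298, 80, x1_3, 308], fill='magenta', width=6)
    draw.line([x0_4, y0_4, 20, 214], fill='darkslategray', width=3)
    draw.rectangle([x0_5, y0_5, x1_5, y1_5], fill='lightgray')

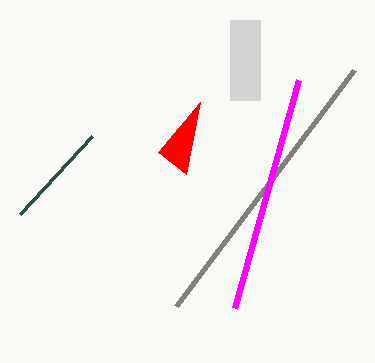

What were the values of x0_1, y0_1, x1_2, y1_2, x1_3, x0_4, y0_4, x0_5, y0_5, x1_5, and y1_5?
x0_1 = 354; y0_1 = 70; x1_2 = 186; y1_2 = 174; x1_3 = 234; x0_4 = 92; y0_4 = 136; x0_5 = 230; y0_5 = 20; x1_5 = 260; y1_5 = 100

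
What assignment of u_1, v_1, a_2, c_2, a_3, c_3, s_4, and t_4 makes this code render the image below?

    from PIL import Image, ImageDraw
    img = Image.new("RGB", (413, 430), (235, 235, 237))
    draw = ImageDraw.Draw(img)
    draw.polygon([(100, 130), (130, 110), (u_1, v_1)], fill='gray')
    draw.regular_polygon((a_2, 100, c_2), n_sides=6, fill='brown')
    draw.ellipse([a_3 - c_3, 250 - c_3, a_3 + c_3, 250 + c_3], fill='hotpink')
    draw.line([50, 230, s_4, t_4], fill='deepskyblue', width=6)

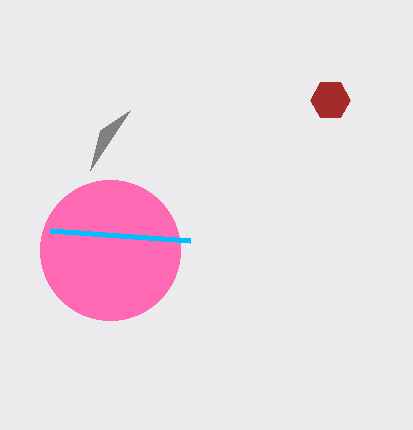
u_1 = 90
v_1 = 170
a_2 = 330
c_2 = 20
a_3 = 110
c_3 = 70
s_4 = 190
t_4 = 240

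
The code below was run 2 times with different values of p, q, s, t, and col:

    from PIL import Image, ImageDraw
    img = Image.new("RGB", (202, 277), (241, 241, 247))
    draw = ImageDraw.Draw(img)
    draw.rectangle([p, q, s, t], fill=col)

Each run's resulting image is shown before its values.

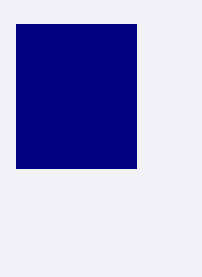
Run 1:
p = 16
q = 24
s = 136
t = 168
col = 'navy'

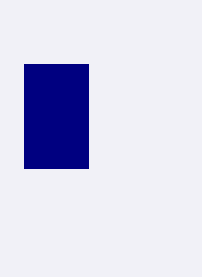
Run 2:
p = 24; q = 64; s = 88; t = 168; col = 'navy'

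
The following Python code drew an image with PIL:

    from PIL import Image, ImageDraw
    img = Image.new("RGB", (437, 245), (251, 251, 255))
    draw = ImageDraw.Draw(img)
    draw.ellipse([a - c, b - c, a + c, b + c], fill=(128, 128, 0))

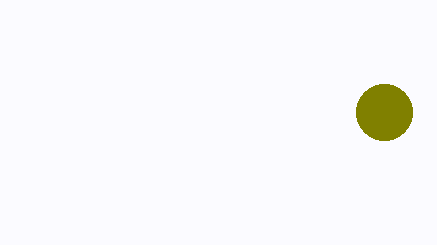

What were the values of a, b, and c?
a = 384; b = 112; c = 28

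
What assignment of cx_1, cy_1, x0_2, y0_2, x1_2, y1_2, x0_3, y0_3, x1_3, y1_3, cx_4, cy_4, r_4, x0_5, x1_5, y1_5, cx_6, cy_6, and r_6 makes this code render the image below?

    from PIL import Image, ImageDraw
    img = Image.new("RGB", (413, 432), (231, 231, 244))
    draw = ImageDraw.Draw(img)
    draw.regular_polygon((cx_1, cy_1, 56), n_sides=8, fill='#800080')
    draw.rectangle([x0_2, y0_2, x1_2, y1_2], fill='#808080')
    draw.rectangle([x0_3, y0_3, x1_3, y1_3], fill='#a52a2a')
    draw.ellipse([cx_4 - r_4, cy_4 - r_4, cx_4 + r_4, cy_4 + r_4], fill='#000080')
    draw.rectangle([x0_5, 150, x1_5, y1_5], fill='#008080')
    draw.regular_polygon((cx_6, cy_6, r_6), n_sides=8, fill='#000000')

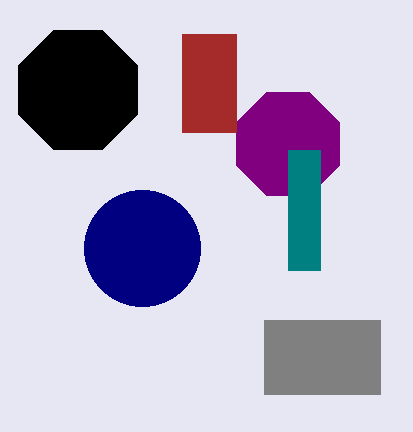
cx_1 = 288; cy_1 = 144; x0_2 = 264; y0_2 = 320; x1_2 = 380; y1_2 = 394; x0_3 = 182; y0_3 = 34; x1_3 = 236; y1_3 = 132; cx_4 = 142; cy_4 = 248; r_4 = 58; x0_5 = 288; x1_5 = 320; y1_5 = 270; cx_6 = 78; cy_6 = 90; r_6 = 64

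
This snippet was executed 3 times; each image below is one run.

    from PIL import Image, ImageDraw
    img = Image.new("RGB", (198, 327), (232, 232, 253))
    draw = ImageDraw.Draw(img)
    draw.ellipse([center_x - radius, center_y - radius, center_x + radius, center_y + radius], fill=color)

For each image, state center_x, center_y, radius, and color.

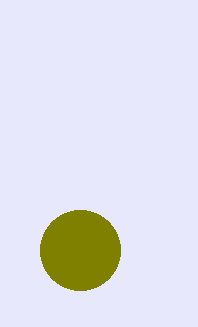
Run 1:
center_x = 80; center_y = 250; radius = 40; color = 'olive'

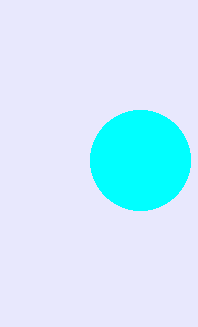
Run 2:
center_x = 140, center_y = 160, radius = 50, color = 'cyan'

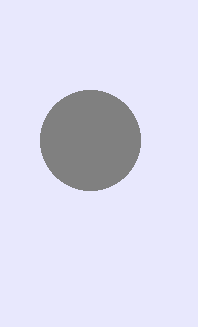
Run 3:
center_x = 90
center_y = 140
radius = 50
color = 'gray'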